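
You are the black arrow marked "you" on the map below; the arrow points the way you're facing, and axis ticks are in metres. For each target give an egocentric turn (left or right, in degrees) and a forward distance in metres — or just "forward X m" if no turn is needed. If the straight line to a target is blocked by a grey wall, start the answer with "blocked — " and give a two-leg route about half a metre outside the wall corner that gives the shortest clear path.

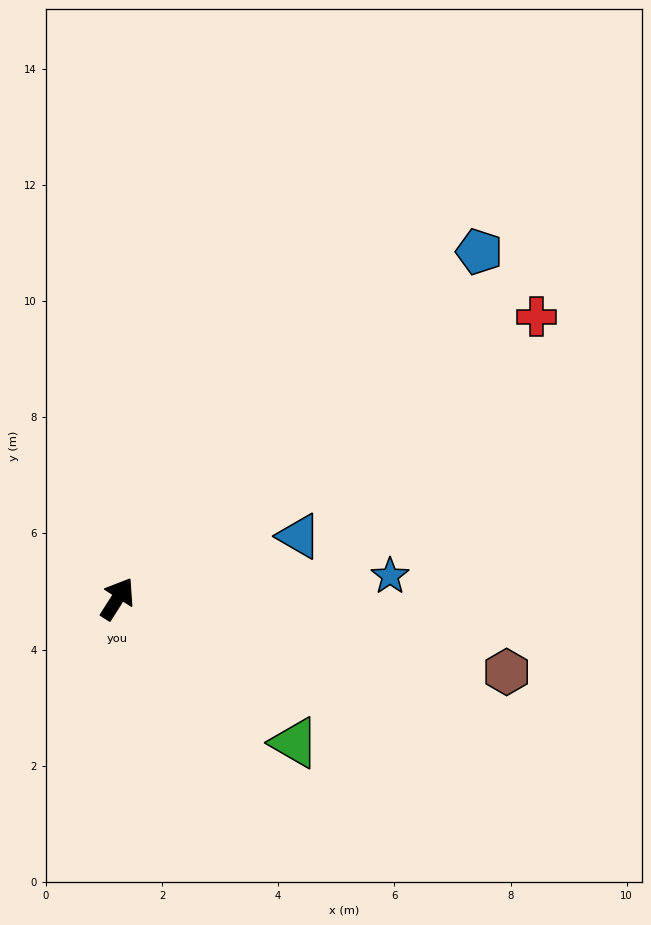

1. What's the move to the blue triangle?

turn right 39°, forward 3.3 m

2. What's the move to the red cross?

turn right 24°, forward 8.7 m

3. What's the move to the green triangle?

turn right 97°, forward 3.9 m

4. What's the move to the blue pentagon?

turn right 14°, forward 8.6 m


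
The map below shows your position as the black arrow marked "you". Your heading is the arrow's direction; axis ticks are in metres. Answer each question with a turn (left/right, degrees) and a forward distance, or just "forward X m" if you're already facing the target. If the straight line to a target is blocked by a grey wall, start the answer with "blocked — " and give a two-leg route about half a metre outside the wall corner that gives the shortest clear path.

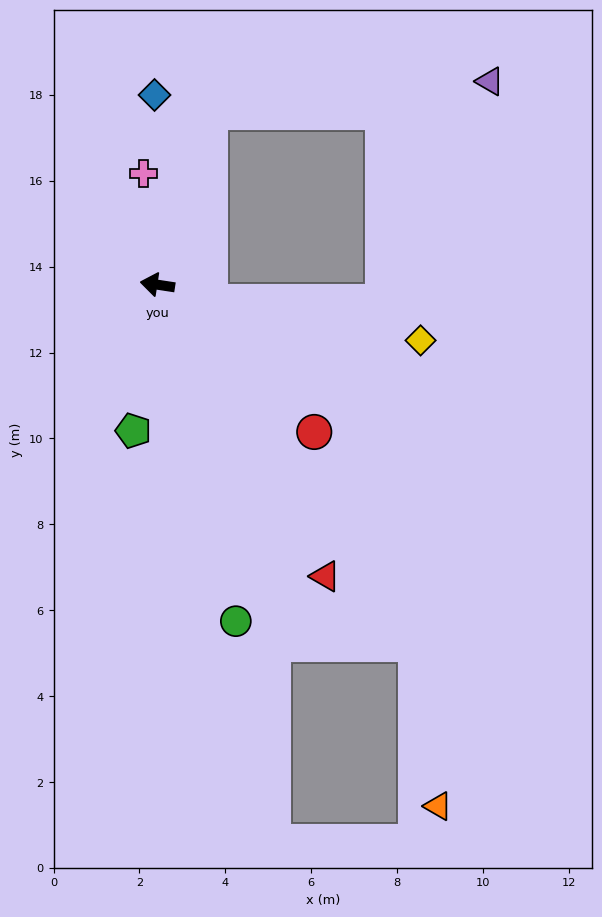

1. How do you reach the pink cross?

turn right 74°, forward 2.6 m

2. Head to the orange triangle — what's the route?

blocked — turn left 135°, forward 10.3 m, then turn right 29°, forward 3.8 m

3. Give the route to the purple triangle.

blocked — turn right 98°, forward 4.2 m, then turn right 67°, forward 6.6 m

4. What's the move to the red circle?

turn left 145°, forward 5.0 m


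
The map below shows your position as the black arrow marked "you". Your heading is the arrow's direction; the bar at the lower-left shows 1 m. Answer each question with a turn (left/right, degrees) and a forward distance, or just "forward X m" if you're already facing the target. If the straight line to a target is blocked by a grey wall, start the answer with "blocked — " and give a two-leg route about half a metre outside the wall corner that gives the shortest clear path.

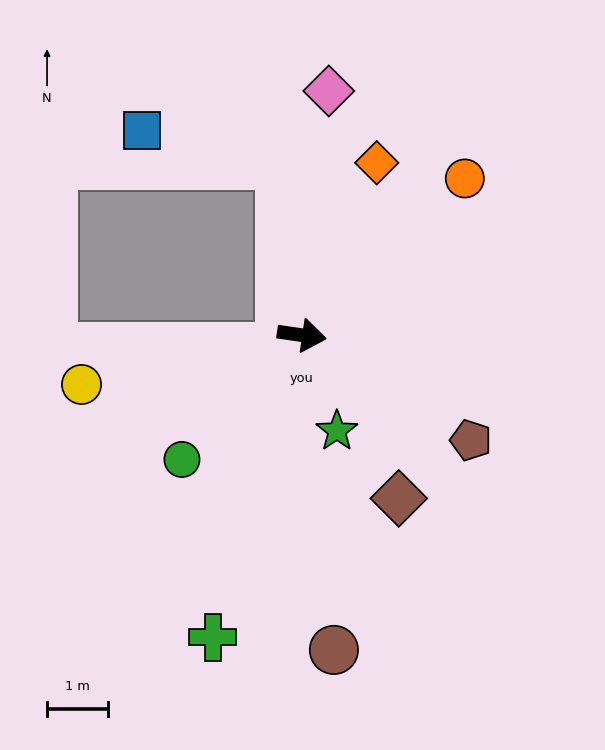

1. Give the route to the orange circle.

turn left 52°, forward 3.7 m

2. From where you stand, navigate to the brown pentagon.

turn right 24°, forward 3.2 m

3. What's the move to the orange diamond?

turn left 75°, forward 3.1 m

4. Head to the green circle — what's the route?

turn right 126°, forward 2.8 m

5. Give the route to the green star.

turn right 62°, forward 1.7 m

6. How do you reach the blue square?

blocked — turn left 105°, forward 2.8 m, then turn left 70°, forward 2.3 m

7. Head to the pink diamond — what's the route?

turn left 92°, forward 4.0 m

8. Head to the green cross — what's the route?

turn right 98°, forward 5.1 m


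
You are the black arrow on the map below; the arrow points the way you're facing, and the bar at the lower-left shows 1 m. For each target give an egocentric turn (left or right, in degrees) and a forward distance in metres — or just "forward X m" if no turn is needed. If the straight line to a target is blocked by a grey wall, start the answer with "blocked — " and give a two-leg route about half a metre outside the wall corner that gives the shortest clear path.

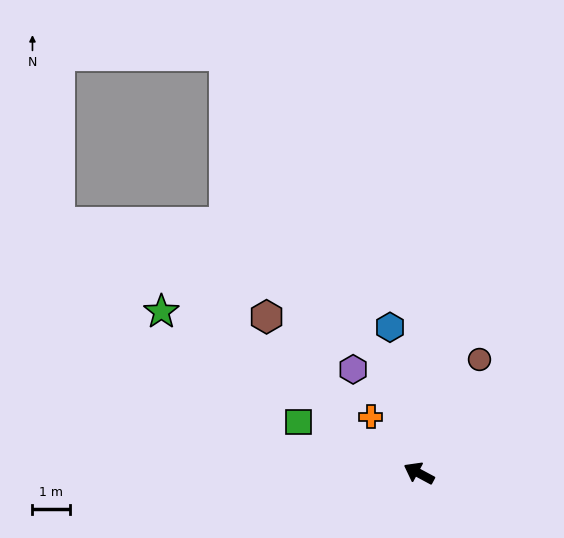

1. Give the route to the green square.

turn left 5°, forward 3.5 m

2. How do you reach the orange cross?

turn right 21°, forward 2.0 m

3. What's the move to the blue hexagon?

turn right 51°, forward 4.0 m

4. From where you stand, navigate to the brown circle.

turn right 90°, forward 3.4 m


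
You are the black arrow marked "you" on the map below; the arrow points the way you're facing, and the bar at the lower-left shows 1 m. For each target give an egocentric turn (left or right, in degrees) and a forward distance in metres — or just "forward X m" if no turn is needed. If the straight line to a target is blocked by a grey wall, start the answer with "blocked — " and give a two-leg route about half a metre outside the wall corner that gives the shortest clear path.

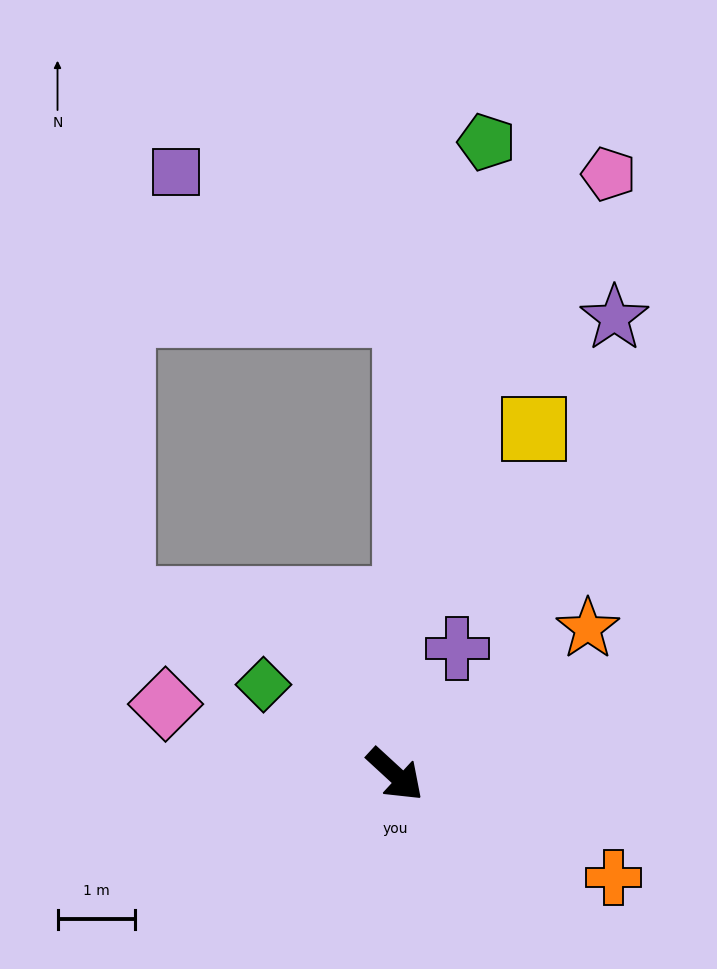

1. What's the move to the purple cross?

turn left 106°, forward 1.8 m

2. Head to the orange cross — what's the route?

turn left 17°, forward 3.1 m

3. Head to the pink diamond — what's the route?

turn right 154°, forward 3.1 m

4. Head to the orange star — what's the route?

turn left 80°, forward 3.1 m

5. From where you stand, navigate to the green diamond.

turn right 172°, forward 2.1 m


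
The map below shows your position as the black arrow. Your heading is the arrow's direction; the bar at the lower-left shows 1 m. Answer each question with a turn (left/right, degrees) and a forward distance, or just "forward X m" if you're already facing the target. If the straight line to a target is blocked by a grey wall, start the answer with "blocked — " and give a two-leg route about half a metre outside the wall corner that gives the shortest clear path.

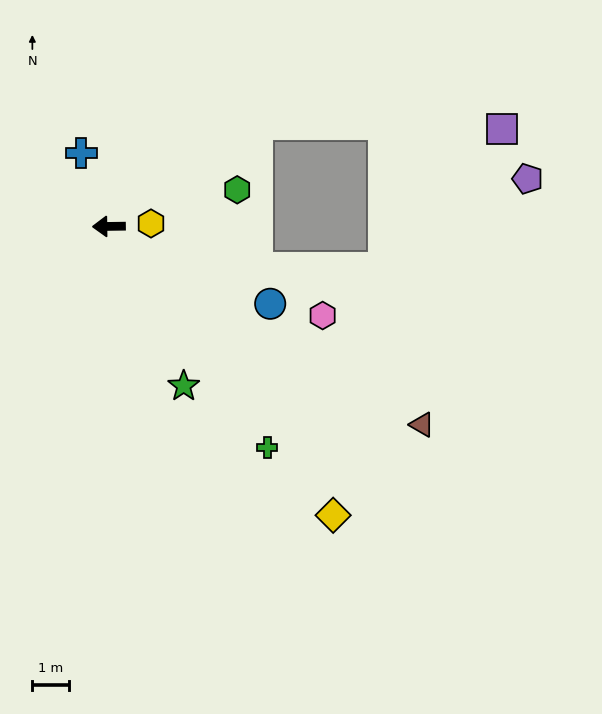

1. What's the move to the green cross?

turn left 125°, forward 7.4 m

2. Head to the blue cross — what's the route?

turn right 70°, forward 2.1 m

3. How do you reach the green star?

turn left 114°, forward 4.8 m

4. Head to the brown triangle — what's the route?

turn left 147°, forward 10.1 m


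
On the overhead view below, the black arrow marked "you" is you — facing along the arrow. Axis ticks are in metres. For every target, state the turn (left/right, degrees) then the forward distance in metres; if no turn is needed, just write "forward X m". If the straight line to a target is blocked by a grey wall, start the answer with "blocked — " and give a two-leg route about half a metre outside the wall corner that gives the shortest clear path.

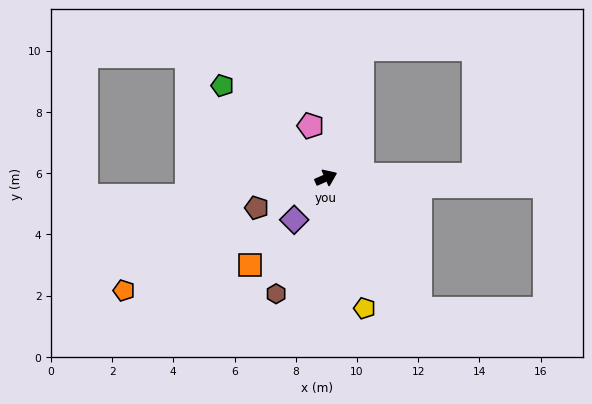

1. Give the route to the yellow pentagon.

turn right 97°, forward 4.4 m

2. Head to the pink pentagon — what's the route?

turn left 83°, forward 1.8 m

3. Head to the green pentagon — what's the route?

turn left 114°, forward 4.5 m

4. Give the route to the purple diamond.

turn right 151°, forward 1.7 m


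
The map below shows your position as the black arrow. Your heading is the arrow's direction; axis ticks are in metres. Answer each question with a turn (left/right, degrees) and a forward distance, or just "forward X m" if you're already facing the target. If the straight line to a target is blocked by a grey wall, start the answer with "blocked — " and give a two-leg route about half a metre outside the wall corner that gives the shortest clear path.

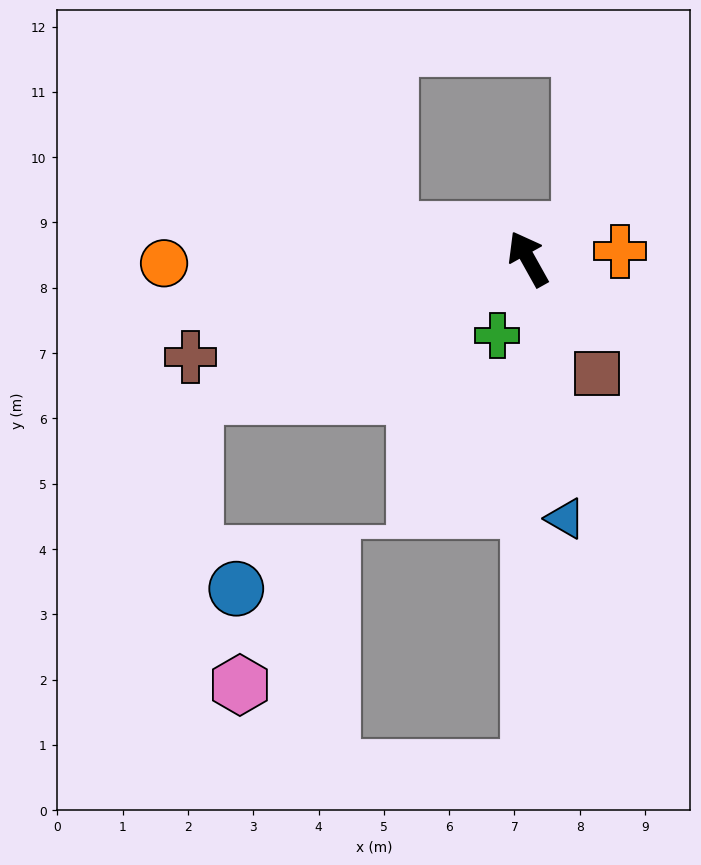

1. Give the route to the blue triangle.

turn left 159°, forward 4.0 m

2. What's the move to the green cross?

turn left 129°, forward 1.3 m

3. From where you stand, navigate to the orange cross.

turn right 115°, forward 1.4 m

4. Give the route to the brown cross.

turn left 77°, forward 5.4 m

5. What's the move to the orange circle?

turn left 62°, forward 5.6 m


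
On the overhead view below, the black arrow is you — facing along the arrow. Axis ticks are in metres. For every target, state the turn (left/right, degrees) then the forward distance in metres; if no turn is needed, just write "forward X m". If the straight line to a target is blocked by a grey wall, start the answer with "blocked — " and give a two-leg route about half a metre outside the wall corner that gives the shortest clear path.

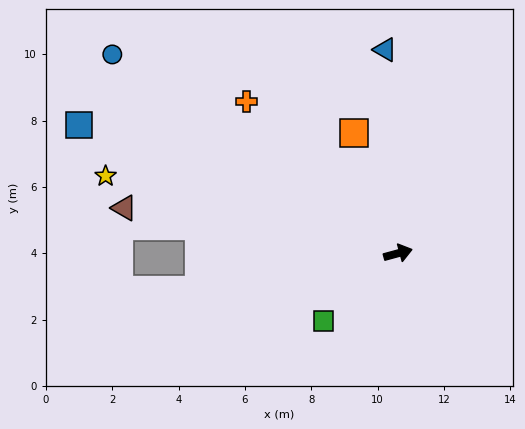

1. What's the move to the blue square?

turn left 143°, forward 10.4 m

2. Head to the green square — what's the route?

turn right 153°, forward 3.0 m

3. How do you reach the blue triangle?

turn left 78°, forward 6.2 m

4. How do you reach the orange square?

turn left 95°, forward 3.9 m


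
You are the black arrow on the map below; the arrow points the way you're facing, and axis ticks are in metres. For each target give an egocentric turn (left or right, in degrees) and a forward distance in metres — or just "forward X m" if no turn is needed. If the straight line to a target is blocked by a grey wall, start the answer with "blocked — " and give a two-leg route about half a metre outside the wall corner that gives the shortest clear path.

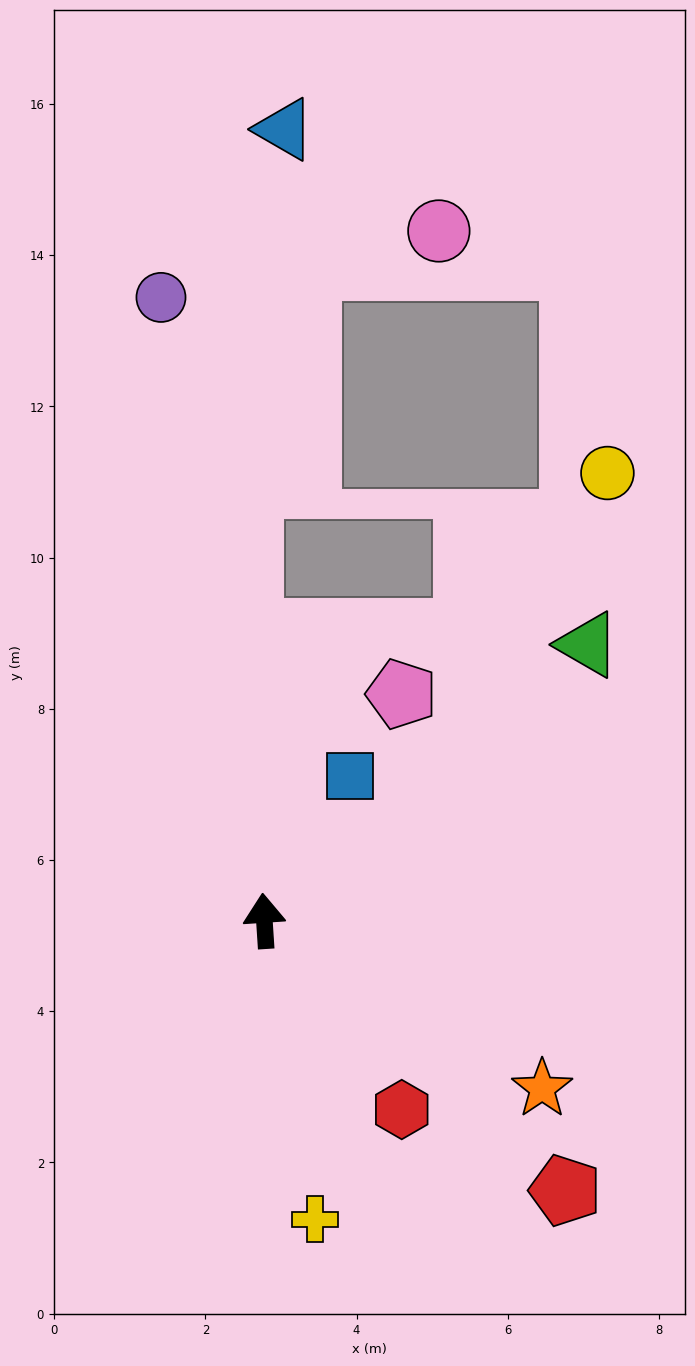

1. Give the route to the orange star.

turn right 125°, forward 4.3 m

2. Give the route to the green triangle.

turn right 53°, forward 5.6 m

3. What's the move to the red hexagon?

turn right 148°, forward 3.1 m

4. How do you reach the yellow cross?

turn right 174°, forward 4.0 m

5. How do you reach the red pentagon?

turn right 136°, forward 5.3 m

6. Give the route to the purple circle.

turn left 6°, forward 8.4 m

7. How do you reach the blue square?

turn right 34°, forward 2.2 m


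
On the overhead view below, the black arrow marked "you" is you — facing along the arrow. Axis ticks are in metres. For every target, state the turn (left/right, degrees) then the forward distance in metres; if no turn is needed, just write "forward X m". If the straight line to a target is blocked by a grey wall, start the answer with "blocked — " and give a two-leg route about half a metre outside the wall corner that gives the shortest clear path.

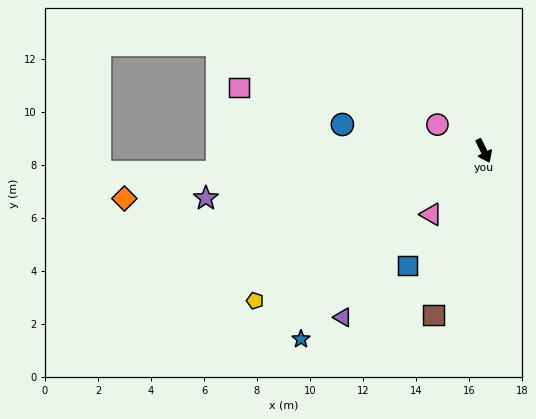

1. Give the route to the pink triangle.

turn right 66°, forward 3.1 m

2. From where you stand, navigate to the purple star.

turn right 106°, forward 10.6 m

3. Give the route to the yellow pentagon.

turn right 83°, forward 10.3 m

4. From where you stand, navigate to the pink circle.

turn right 146°, forward 2.0 m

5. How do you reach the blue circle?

turn right 127°, forward 5.4 m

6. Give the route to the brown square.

turn right 43°, forward 6.5 m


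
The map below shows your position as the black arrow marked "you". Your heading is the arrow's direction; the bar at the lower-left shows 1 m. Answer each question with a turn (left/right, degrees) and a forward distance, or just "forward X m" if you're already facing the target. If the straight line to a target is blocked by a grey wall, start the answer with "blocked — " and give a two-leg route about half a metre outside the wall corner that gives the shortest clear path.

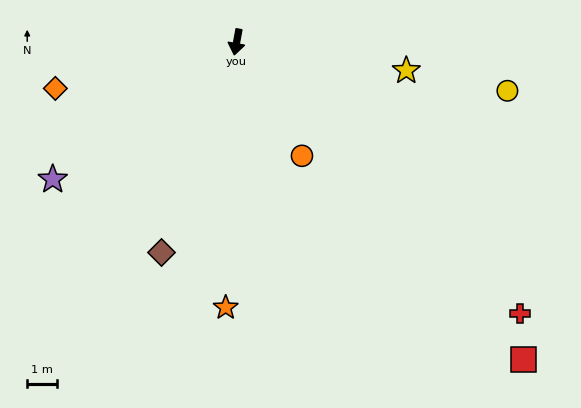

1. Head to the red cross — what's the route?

turn left 57°, forward 13.0 m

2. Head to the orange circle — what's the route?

turn left 40°, forward 4.3 m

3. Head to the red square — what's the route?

turn left 52°, forward 14.2 m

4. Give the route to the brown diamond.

turn right 9°, forward 7.4 m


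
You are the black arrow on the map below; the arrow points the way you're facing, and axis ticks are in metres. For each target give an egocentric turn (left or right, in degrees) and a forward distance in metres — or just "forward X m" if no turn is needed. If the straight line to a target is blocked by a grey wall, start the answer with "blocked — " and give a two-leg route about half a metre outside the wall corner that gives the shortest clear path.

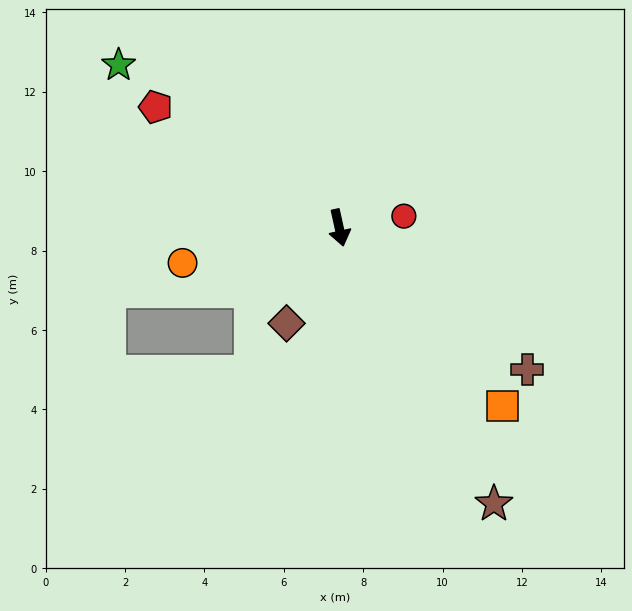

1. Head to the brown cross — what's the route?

turn left 41°, forward 5.9 m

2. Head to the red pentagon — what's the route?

turn right 136°, forward 5.5 m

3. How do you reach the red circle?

turn left 88°, forward 1.7 m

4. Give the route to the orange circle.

turn right 90°, forward 4.0 m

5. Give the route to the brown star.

turn left 17°, forward 8.0 m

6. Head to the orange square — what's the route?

turn left 30°, forward 6.1 m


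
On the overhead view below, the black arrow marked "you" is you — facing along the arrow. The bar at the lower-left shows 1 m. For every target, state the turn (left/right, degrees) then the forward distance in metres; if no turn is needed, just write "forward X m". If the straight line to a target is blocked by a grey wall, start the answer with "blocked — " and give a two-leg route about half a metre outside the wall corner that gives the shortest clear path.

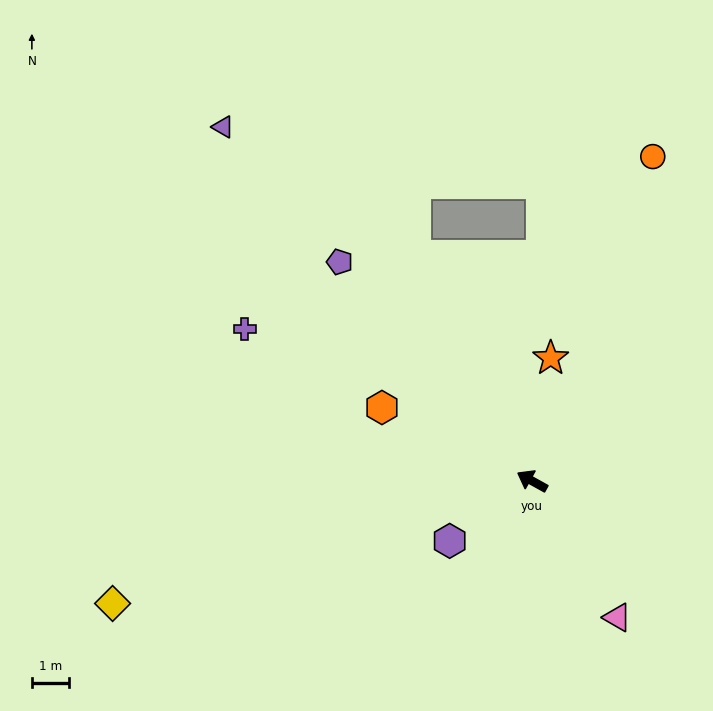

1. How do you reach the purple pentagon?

turn right 20°, forward 7.9 m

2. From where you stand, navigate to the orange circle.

turn right 81°, forward 9.3 m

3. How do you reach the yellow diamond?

turn left 45°, forward 11.8 m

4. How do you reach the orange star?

turn right 70°, forward 3.4 m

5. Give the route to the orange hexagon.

turn left 3°, forward 4.5 m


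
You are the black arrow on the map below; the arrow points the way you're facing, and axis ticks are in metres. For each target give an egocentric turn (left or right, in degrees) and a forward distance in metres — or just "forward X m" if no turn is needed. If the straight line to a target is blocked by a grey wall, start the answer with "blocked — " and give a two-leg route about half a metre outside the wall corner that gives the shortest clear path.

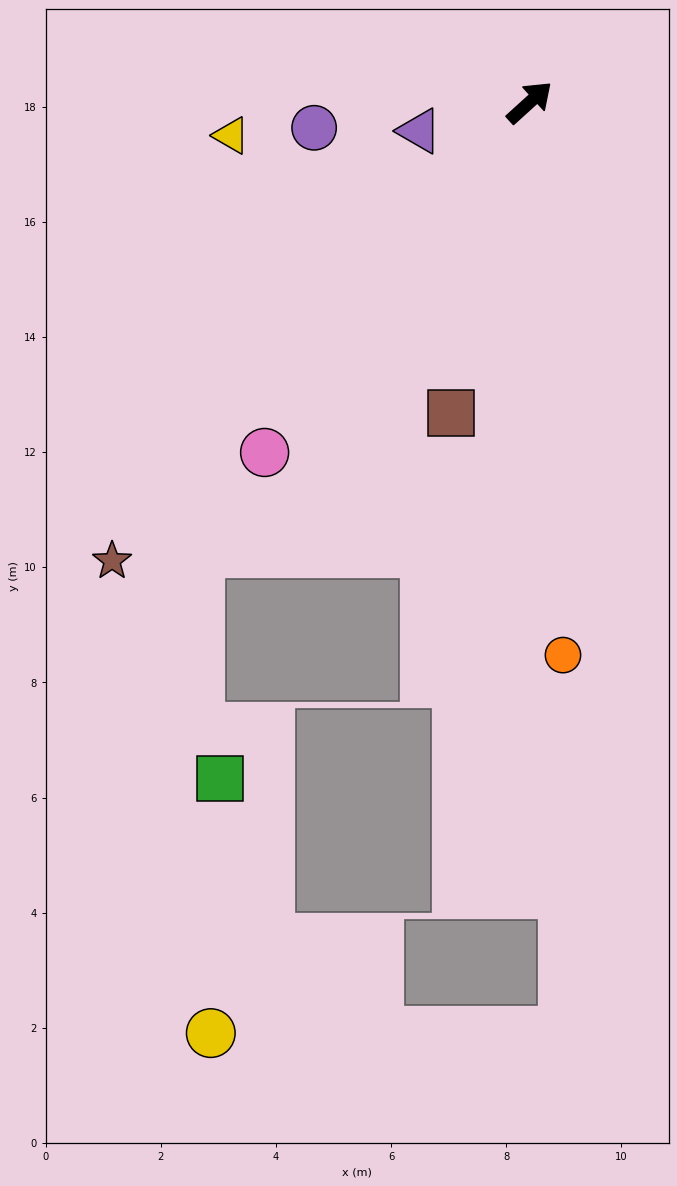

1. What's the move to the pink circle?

turn right 169°, forward 7.6 m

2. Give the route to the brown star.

turn right 175°, forward 10.8 m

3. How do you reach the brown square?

turn right 146°, forward 5.6 m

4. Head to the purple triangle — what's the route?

turn left 152°, forward 2.0 m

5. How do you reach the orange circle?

turn right 129°, forward 9.6 m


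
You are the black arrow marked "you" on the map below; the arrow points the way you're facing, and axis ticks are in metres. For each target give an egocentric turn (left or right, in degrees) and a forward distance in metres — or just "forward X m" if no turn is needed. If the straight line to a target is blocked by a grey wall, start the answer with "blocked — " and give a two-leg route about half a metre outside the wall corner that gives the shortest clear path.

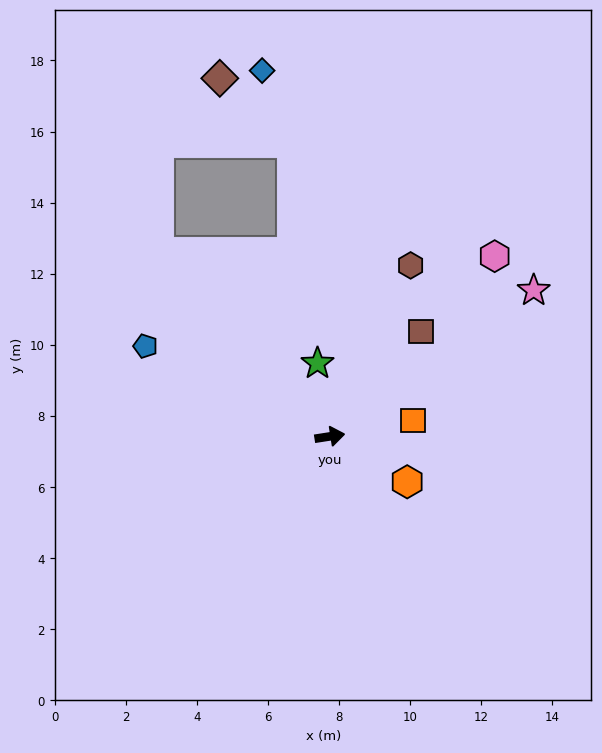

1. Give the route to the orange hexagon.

turn right 39°, forward 2.5 m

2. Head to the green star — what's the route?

turn left 91°, forward 2.1 m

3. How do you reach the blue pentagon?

turn left 145°, forward 5.8 m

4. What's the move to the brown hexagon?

turn left 56°, forward 5.3 m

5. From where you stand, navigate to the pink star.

turn left 27°, forward 7.1 m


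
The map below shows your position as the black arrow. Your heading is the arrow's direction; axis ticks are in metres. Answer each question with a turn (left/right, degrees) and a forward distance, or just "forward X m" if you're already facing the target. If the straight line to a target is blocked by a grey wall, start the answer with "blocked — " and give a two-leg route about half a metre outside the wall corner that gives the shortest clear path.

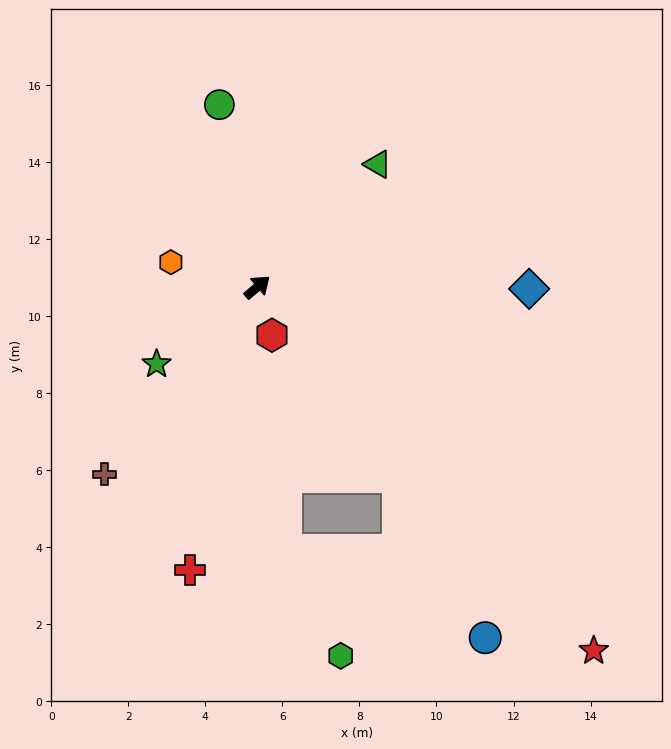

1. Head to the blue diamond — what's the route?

turn right 41°, forward 7.1 m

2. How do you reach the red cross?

turn right 144°, forward 7.6 m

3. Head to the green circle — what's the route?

turn left 62°, forward 4.8 m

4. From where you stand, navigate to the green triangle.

turn left 5°, forward 4.5 m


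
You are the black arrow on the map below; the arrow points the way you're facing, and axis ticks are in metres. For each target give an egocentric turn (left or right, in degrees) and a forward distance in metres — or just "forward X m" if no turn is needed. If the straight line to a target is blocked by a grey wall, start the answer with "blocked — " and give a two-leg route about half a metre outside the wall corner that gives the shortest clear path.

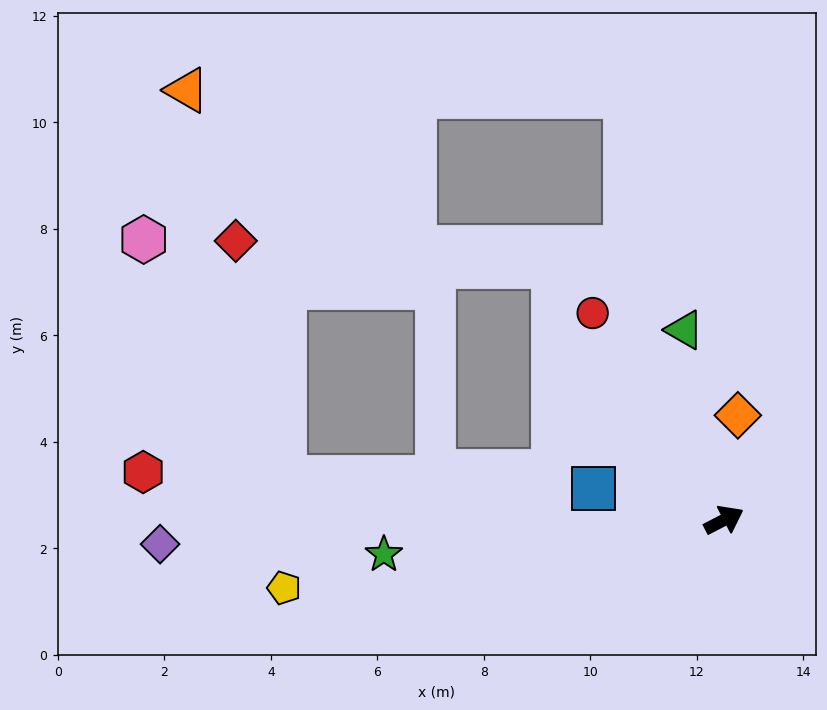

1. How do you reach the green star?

turn left 158°, forward 6.4 m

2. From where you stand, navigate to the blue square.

turn left 139°, forward 2.5 m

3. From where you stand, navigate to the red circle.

turn left 95°, forward 4.6 m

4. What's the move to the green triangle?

turn left 74°, forward 3.6 m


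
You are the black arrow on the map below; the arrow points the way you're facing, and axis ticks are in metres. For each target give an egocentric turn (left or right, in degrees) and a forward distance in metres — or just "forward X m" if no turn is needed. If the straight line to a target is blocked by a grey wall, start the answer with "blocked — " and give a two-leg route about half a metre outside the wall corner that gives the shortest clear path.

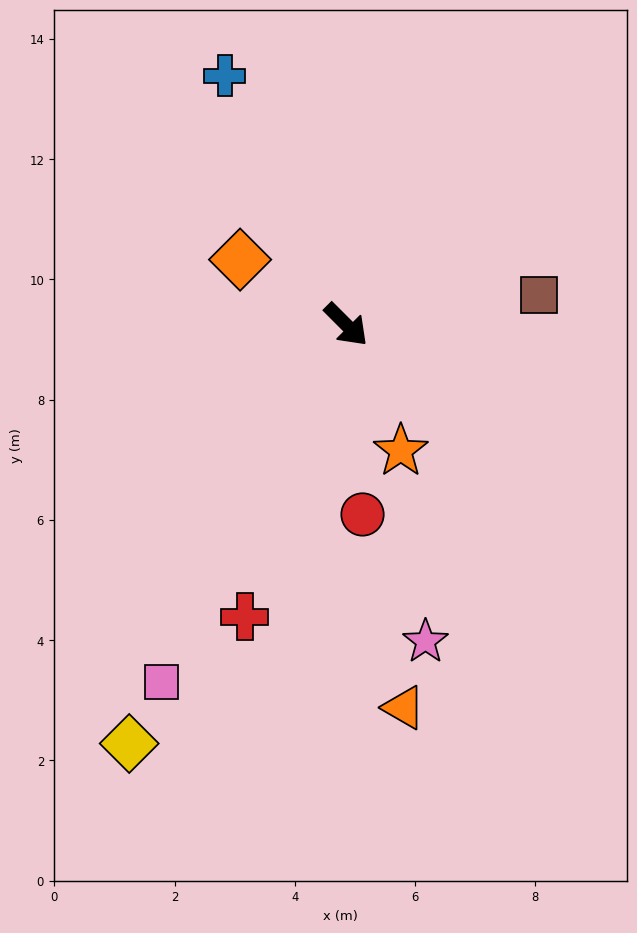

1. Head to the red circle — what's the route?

turn right 40°, forward 3.2 m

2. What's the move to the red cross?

turn right 64°, forward 5.1 m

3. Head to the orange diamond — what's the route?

turn right 167°, forward 2.1 m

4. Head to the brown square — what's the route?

turn left 54°, forward 3.2 m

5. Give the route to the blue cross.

turn left 161°, forward 4.6 m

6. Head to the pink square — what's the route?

turn right 72°, forward 6.7 m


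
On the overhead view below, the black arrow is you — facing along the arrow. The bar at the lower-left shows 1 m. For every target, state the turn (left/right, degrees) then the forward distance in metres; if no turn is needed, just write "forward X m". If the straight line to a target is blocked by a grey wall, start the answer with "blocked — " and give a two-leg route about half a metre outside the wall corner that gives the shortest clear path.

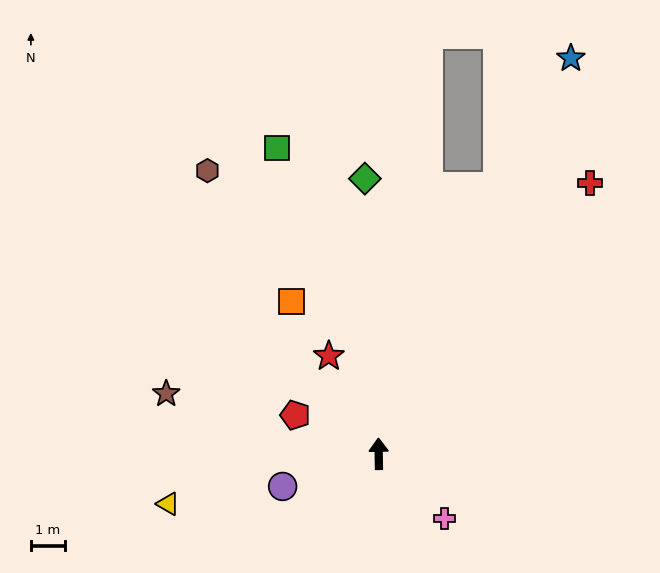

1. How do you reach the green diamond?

forward 8.1 m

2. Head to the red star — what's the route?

turn left 26°, forward 3.2 m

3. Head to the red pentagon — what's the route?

turn left 64°, forward 2.7 m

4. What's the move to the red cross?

turn right 39°, forward 10.1 m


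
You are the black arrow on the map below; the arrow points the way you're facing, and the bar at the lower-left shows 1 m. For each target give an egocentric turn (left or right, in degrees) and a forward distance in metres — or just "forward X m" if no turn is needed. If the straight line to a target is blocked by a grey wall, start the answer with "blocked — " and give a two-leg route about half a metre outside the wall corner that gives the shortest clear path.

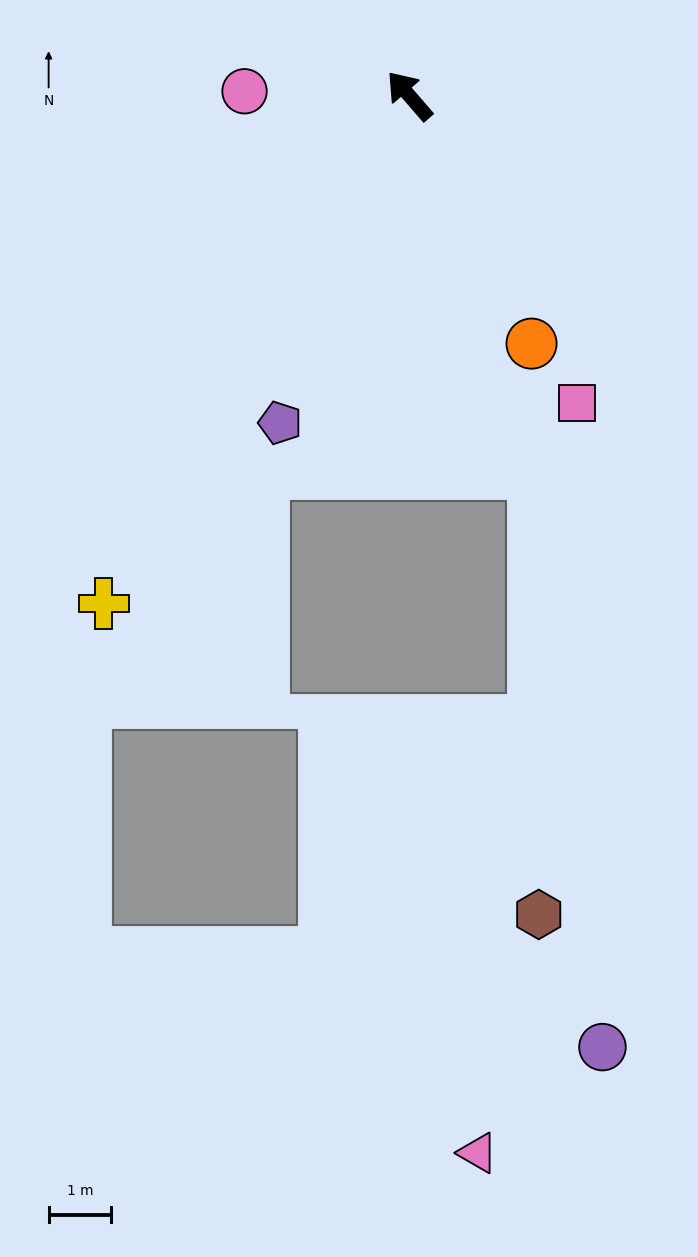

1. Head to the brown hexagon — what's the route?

blocked — turn left 157°, forward 6.3 m, then turn right 17°, forward 7.0 m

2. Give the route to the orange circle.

turn left 165°, forward 4.4 m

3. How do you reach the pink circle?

turn left 48°, forward 2.6 m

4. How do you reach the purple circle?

blocked — turn left 157°, forward 6.3 m, then turn right 11°, forward 9.2 m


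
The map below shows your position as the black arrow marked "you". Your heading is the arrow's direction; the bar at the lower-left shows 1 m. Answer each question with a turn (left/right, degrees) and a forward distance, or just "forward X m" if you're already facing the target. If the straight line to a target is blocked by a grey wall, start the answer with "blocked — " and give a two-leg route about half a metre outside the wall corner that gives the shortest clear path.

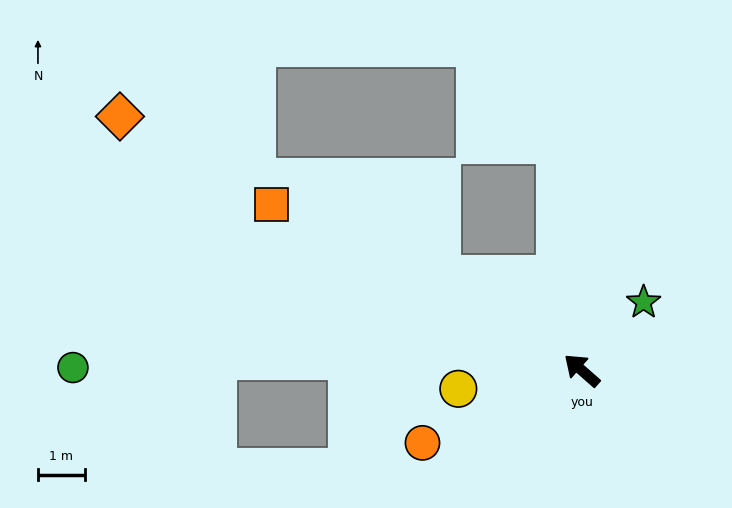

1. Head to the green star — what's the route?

turn right 91°, forward 2.0 m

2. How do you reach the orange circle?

turn left 66°, forward 3.8 m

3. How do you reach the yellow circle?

turn left 50°, forward 2.7 m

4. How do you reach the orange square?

turn left 13°, forward 7.6 m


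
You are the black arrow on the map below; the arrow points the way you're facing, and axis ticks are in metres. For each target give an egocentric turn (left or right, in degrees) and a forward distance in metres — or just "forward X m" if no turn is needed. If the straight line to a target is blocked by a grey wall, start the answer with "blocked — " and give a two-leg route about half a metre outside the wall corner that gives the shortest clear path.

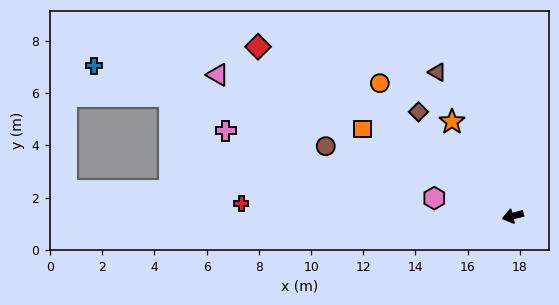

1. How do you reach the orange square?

turn right 44°, forward 6.6 m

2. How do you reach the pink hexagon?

turn right 27°, forward 3.1 m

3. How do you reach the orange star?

turn right 71°, forward 4.3 m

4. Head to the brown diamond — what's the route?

turn right 62°, forward 5.4 m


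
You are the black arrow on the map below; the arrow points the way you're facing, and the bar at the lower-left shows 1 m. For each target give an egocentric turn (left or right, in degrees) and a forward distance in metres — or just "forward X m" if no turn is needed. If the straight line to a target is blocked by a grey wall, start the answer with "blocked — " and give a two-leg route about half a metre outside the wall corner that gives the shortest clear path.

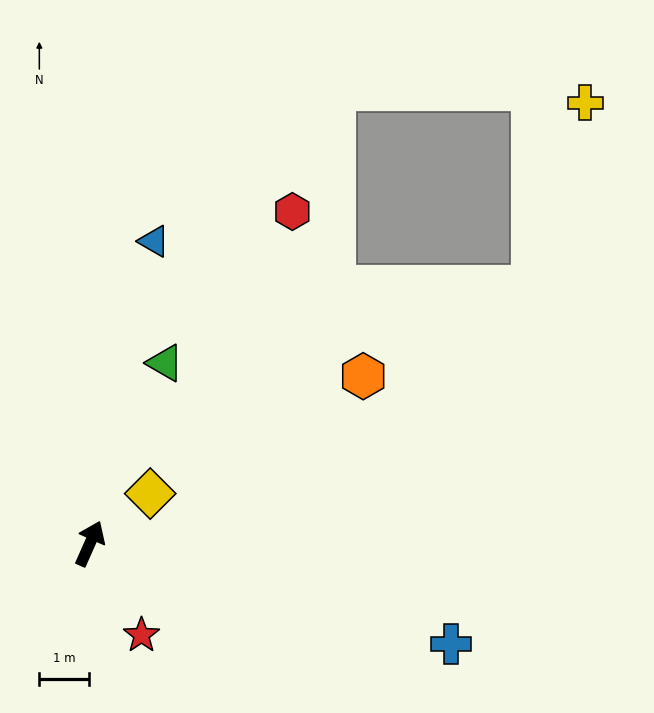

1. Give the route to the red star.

turn right 127°, forward 2.1 m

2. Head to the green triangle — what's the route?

forward 3.9 m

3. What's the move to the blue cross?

turn right 82°, forward 7.5 m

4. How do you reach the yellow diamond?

turn right 27°, forward 1.6 m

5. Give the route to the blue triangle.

turn left 12°, forward 6.2 m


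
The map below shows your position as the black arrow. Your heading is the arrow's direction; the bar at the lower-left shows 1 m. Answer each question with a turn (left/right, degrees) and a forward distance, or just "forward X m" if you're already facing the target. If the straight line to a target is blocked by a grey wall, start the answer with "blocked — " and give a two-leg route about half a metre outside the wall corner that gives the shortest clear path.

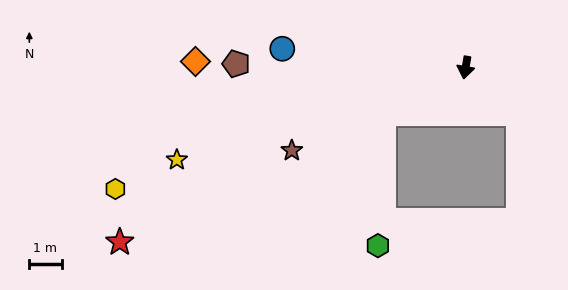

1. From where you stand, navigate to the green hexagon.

blocked — turn right 52°, forward 2.9 m, then turn left 60°, forward 4.1 m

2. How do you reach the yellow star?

turn right 63°, forward 9.4 m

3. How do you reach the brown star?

turn right 55°, forward 6.0 m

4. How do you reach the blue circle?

turn right 86°, forward 5.7 m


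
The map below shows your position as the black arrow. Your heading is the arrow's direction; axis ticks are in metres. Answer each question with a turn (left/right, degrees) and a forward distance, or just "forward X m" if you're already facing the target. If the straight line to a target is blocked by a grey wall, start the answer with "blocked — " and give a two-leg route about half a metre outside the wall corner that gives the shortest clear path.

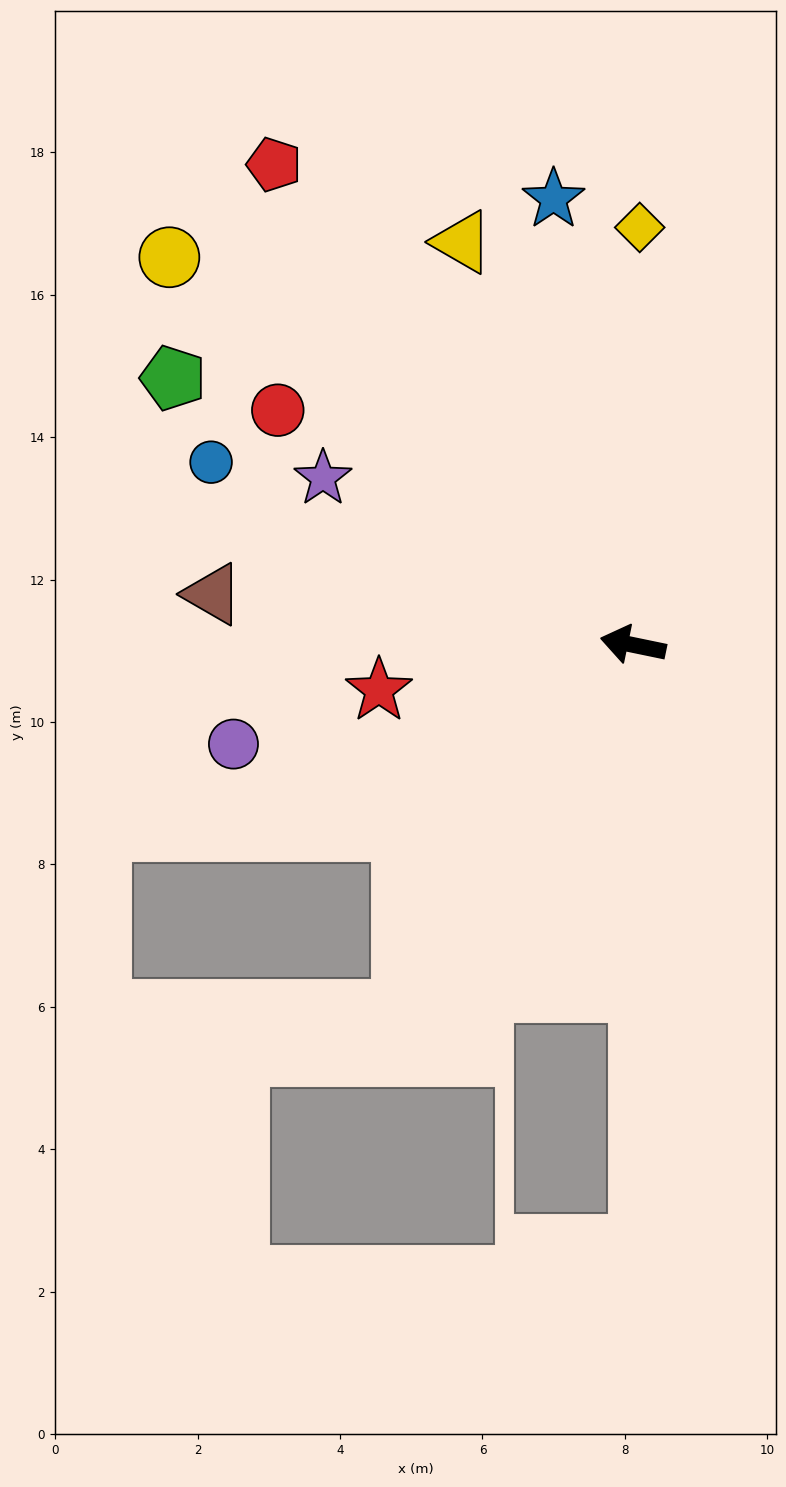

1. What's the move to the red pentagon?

turn right 42°, forward 8.4 m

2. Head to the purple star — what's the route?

turn right 17°, forward 4.9 m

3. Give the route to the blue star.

turn right 68°, forward 6.4 m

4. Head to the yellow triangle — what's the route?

turn right 55°, forward 6.1 m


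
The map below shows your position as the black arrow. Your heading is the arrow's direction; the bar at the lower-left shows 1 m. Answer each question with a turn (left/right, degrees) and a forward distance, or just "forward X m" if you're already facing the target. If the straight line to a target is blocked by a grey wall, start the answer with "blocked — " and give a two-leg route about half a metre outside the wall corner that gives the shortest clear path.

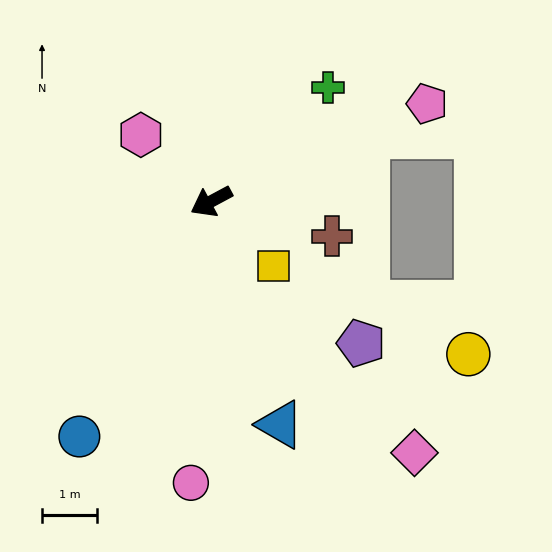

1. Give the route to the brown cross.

turn left 136°, forward 2.3 m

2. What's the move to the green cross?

turn right 164°, forward 3.0 m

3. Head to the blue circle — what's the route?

turn left 32°, forward 4.9 m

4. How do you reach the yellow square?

turn left 106°, forward 1.6 m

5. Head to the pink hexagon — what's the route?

turn right 72°, forward 1.8 m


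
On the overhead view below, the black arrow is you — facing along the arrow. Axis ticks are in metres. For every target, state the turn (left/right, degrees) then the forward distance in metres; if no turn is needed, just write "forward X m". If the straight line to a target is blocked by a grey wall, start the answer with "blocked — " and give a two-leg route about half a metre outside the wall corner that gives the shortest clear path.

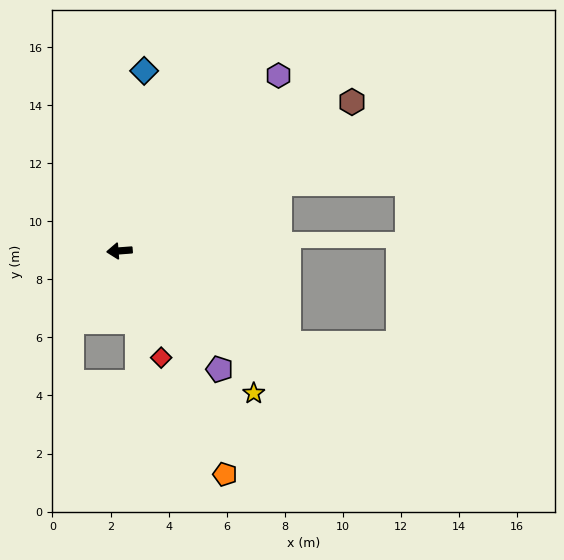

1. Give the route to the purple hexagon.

turn right 137°, forward 8.2 m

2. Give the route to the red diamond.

turn left 107°, forward 3.9 m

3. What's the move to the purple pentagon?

turn left 126°, forward 5.3 m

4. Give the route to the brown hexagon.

turn right 152°, forward 9.5 m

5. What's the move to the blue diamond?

turn right 102°, forward 6.3 m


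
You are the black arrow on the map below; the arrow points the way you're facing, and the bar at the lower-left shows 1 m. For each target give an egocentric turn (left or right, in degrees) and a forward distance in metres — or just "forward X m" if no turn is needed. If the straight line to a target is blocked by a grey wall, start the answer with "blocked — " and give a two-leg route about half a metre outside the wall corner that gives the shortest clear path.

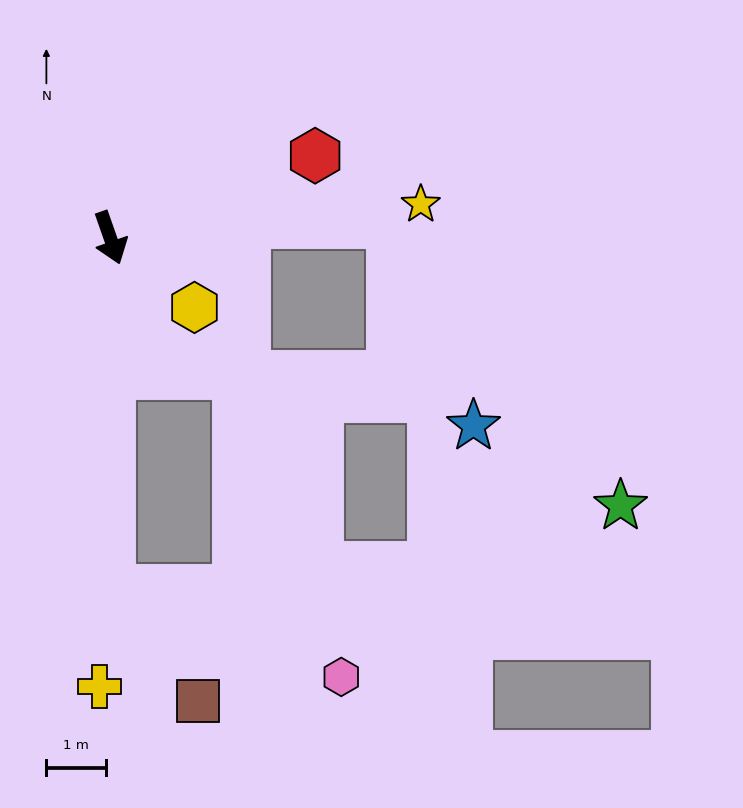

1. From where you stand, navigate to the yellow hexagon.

turn left 31°, forward 1.8 m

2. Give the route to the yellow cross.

turn right 21°, forward 7.5 m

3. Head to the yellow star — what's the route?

turn left 77°, forward 5.2 m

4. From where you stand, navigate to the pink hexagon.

blocked — turn right 19°, forward 5.9 m, then turn left 69°, forward 4.1 m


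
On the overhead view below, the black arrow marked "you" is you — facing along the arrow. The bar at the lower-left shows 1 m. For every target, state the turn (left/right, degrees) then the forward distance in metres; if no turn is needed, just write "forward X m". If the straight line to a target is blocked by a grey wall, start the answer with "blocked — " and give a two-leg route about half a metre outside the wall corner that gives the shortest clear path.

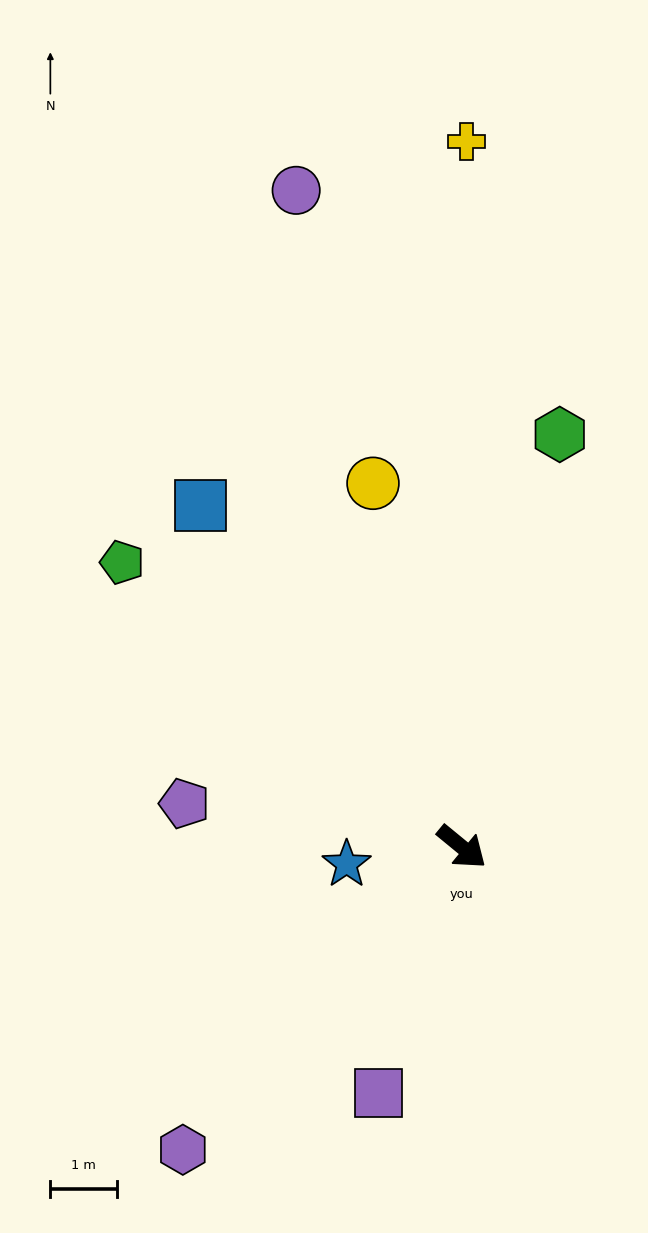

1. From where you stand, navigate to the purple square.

turn right 69°, forward 3.9 m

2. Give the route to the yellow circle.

turn left 143°, forward 5.6 m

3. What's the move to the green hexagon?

turn left 116°, forward 6.4 m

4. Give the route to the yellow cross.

turn left 129°, forward 10.6 m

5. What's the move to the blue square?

turn left 167°, forward 6.4 m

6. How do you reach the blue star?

turn right 132°, forward 1.7 m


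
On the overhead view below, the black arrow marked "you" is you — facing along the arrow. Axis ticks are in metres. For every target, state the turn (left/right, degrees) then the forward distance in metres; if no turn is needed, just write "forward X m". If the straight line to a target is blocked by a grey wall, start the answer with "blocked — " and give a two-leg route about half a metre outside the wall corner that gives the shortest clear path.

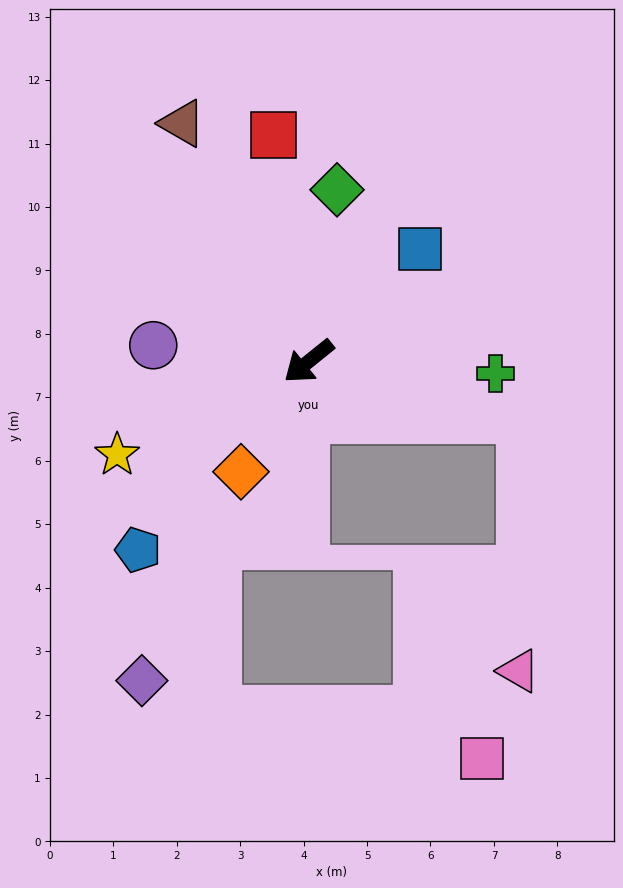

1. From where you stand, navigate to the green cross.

turn left 137°, forward 3.0 m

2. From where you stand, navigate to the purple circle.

turn right 45°, forward 2.5 m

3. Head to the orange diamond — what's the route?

turn left 20°, forward 2.0 m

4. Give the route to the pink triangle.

blocked — turn left 127°, forward 3.5 m, then turn right 77°, forward 4.0 m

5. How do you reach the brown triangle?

turn right 101°, forward 4.2 m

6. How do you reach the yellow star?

turn right 13°, forward 3.4 m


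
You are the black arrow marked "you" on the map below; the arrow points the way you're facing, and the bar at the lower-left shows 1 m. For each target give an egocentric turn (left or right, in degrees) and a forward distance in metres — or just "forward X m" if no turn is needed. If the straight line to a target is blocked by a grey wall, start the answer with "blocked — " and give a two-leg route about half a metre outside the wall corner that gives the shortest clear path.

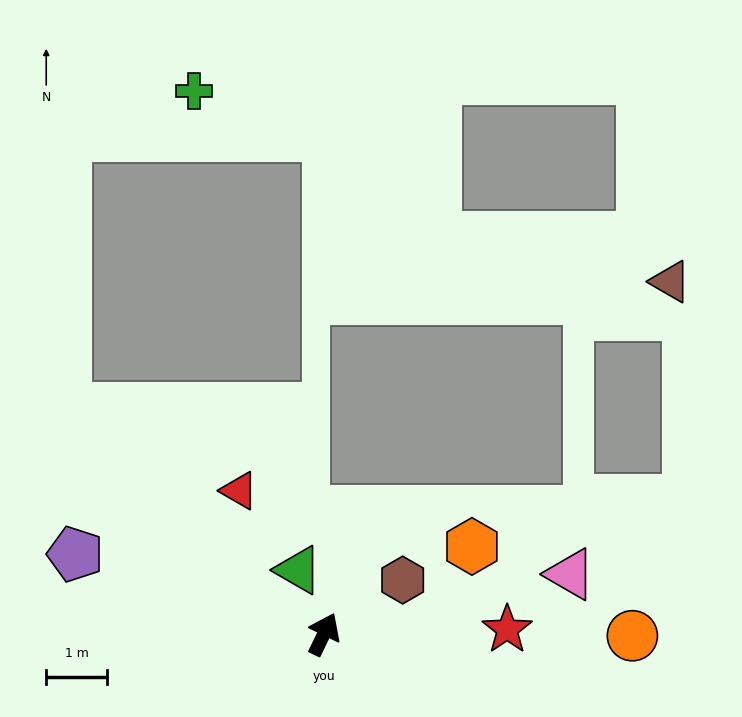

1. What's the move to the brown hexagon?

turn right 30°, forward 1.6 m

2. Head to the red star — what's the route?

turn right 63°, forward 3.0 m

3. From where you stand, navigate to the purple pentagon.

turn left 98°, forward 4.3 m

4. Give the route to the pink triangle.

turn right 51°, forward 4.2 m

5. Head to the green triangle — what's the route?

turn left 48°, forward 1.1 m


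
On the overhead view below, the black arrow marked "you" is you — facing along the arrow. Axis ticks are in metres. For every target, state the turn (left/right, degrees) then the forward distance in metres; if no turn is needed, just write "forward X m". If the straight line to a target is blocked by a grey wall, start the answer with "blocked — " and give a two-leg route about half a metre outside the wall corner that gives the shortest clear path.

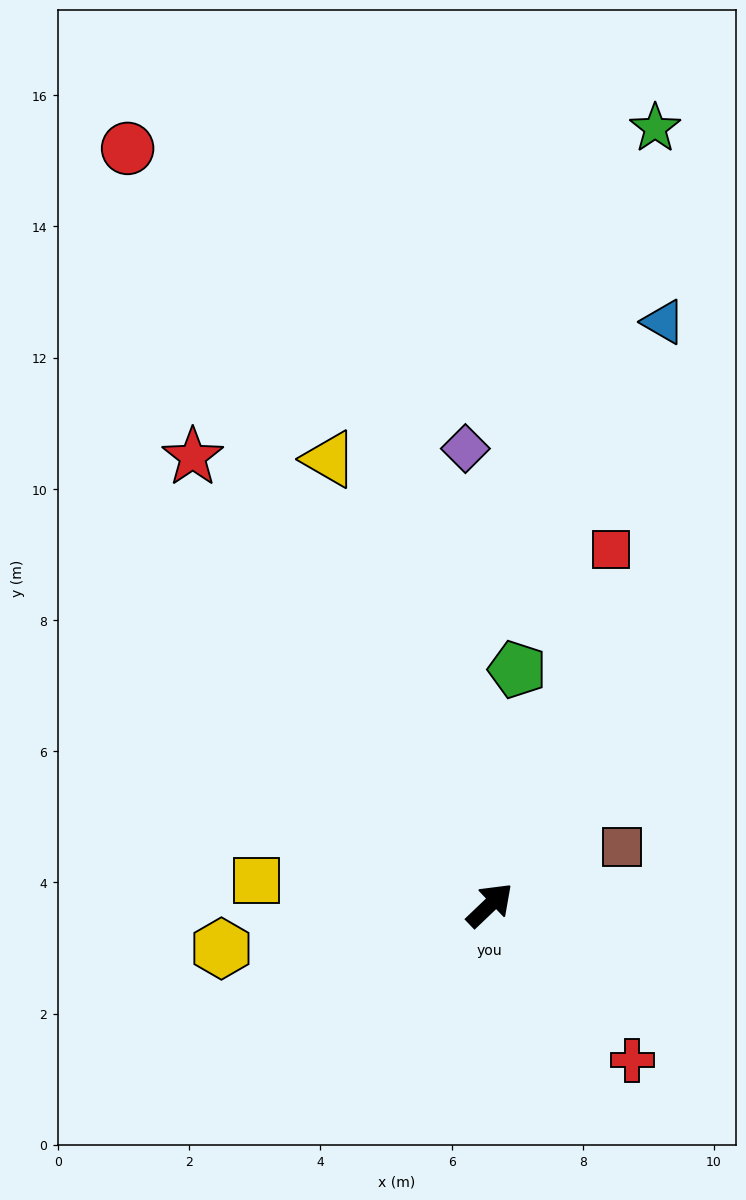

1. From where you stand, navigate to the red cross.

turn right 91°, forward 3.2 m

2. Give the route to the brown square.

turn right 20°, forward 2.2 m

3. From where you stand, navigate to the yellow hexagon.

turn left 146°, forward 4.1 m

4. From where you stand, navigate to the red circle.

turn left 72°, forward 12.8 m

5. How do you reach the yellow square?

turn left 130°, forward 3.6 m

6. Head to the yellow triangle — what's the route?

turn left 66°, forward 7.2 m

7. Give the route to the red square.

turn left 27°, forward 5.7 m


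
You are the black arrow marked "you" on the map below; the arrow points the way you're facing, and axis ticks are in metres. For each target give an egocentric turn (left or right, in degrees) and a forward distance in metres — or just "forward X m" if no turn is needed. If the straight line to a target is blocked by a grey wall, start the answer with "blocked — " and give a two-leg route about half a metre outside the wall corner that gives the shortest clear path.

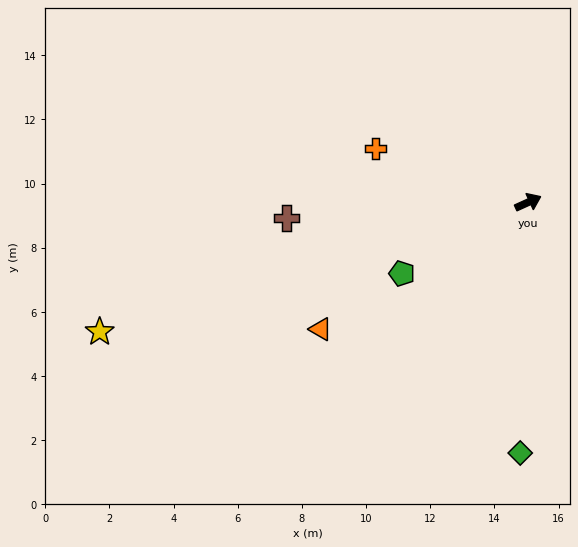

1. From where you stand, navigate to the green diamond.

turn right 116°, forward 7.8 m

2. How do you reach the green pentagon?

turn right 175°, forward 4.5 m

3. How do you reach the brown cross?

turn left 159°, forward 7.5 m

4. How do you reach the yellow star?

turn left 172°, forward 13.9 m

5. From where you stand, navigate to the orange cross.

turn left 136°, forward 5.0 m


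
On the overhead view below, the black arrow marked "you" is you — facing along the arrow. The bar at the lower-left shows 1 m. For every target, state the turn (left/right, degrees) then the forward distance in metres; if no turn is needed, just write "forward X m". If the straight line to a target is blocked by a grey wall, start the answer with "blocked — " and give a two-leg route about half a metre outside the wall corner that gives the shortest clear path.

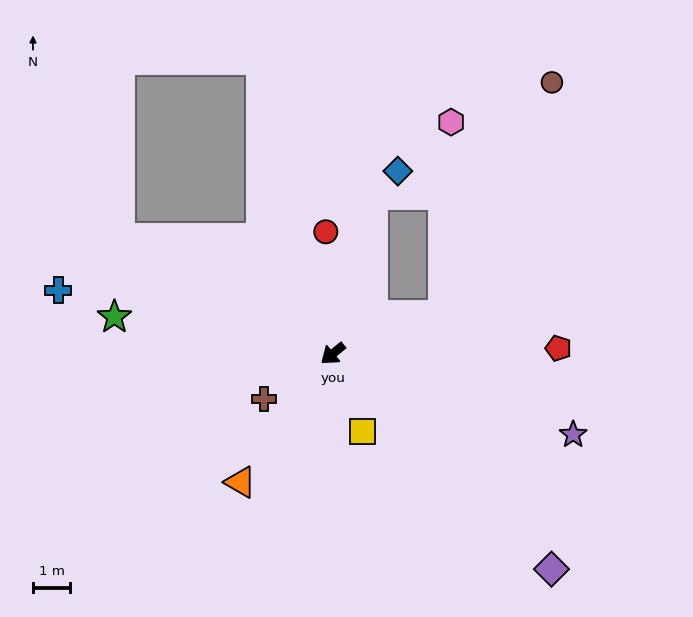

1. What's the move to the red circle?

turn right 126°, forward 3.3 m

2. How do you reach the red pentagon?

turn left 142°, forward 6.1 m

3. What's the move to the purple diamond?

turn left 96°, forward 8.3 m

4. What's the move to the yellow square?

turn left 71°, forward 2.3 m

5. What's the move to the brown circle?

blocked — turn left 160°, forward 3.2 m, then turn left 46°, forward 6.9 m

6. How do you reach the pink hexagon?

blocked — turn left 160°, forward 3.2 m, then turn left 68°, forward 5.2 m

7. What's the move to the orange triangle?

turn left 15°, forward 4.3 m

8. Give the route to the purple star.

turn left 122°, forward 6.9 m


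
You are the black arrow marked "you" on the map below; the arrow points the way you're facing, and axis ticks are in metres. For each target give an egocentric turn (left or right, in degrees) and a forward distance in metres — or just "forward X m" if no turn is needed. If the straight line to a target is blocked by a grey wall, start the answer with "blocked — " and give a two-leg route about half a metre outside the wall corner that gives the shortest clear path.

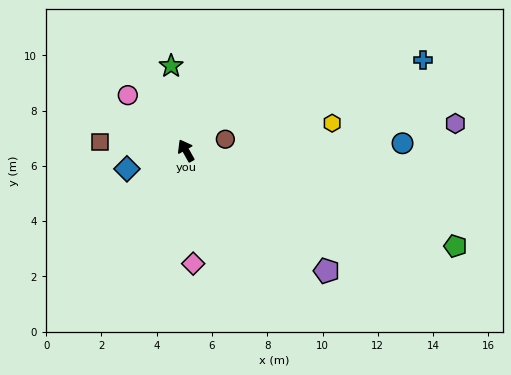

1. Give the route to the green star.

turn right 19°, forward 3.1 m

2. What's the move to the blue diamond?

turn left 78°, forward 2.2 m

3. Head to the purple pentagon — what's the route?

turn right 160°, forward 6.7 m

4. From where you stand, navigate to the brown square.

turn left 55°, forward 3.1 m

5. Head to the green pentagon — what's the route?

turn right 139°, forward 10.3 m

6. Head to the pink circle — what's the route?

turn left 17°, forward 2.9 m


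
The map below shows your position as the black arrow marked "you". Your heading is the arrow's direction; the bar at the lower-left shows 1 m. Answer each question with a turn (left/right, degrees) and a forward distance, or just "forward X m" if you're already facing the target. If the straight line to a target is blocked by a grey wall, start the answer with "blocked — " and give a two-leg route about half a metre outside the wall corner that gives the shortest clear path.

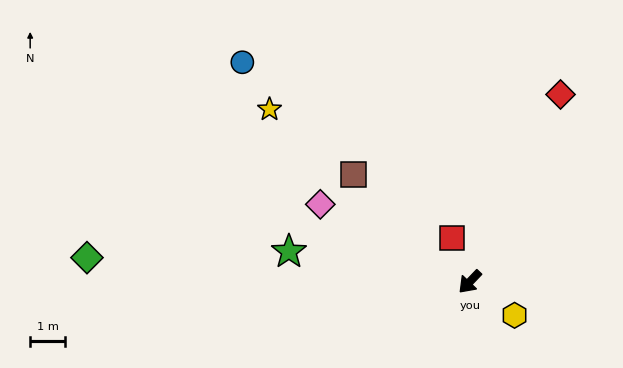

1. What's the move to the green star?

turn right 56°, forward 5.2 m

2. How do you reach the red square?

turn right 115°, forward 1.3 m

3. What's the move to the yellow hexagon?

turn left 97°, forward 1.6 m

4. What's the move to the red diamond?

turn right 162°, forward 5.9 m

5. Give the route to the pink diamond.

turn right 74°, forward 4.8 m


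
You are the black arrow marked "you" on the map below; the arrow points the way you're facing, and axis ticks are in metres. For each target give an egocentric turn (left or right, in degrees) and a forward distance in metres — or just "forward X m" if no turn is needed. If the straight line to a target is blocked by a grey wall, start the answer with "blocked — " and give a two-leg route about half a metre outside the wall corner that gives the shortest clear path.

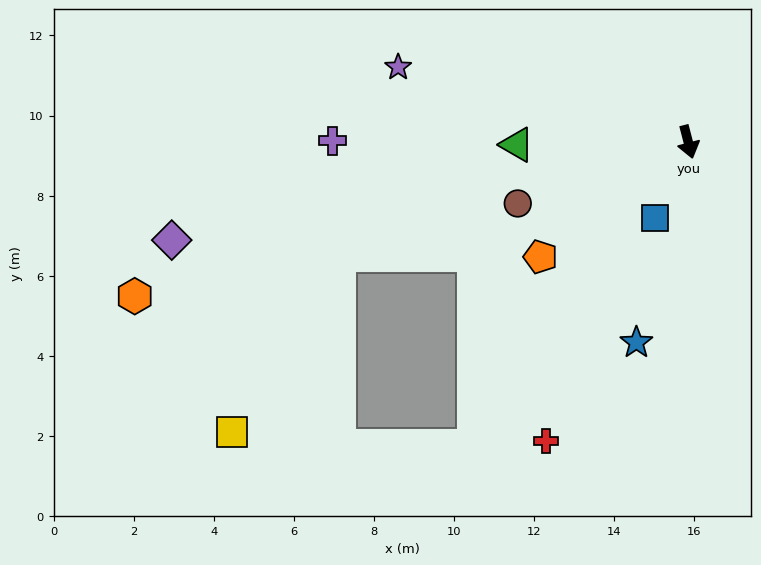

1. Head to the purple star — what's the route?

turn right 119°, forward 7.5 m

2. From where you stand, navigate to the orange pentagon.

turn right 67°, forward 4.7 m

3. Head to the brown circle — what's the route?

turn right 85°, forward 4.5 m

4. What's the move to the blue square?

turn right 38°, forward 2.1 m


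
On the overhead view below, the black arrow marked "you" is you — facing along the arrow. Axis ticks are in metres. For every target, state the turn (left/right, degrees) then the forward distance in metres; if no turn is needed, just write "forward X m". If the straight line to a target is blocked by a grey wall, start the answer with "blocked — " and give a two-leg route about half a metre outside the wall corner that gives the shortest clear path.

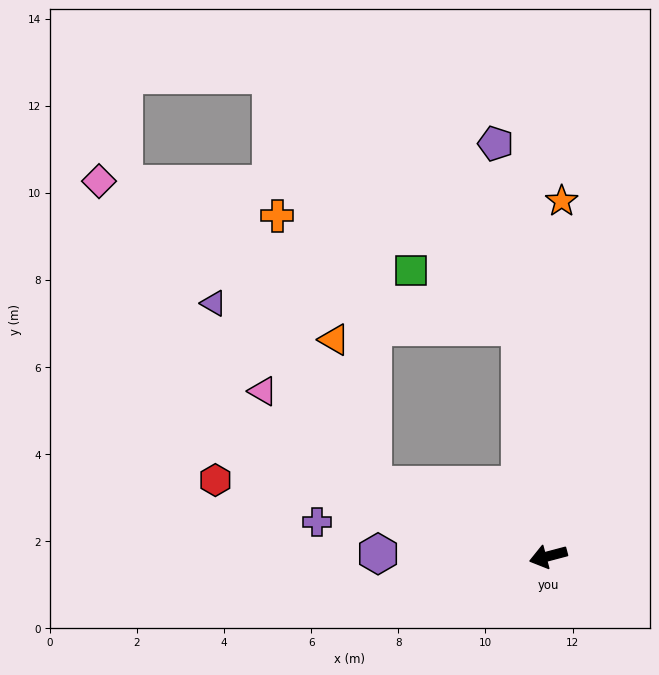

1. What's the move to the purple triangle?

blocked — turn right 98°, forward 5.3 m, then turn left 79°, forward 7.0 m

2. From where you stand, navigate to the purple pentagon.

turn right 98°, forward 9.5 m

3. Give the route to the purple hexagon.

turn right 16°, forward 3.9 m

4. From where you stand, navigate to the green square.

blocked — turn right 98°, forward 5.3 m, then turn left 55°, forward 2.8 m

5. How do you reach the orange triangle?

blocked — turn right 37°, forward 4.3 m, then turn right 53°, forward 3.5 m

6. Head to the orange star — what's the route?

turn right 107°, forward 8.2 m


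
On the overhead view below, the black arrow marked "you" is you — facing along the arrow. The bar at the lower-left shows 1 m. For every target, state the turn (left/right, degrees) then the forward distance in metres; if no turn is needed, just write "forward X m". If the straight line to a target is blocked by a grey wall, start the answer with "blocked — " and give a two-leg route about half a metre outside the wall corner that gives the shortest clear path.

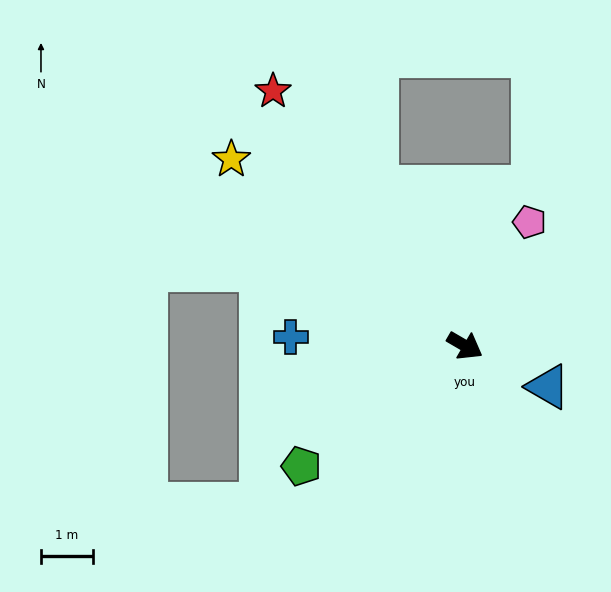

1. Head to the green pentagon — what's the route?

turn right 113°, forward 3.9 m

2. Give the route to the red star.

turn left 157°, forward 6.1 m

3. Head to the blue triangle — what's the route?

turn left 4°, forward 1.8 m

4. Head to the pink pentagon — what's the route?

turn left 93°, forward 2.7 m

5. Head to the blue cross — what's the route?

turn right 153°, forward 3.3 m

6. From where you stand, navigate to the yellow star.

turn left 172°, forward 5.7 m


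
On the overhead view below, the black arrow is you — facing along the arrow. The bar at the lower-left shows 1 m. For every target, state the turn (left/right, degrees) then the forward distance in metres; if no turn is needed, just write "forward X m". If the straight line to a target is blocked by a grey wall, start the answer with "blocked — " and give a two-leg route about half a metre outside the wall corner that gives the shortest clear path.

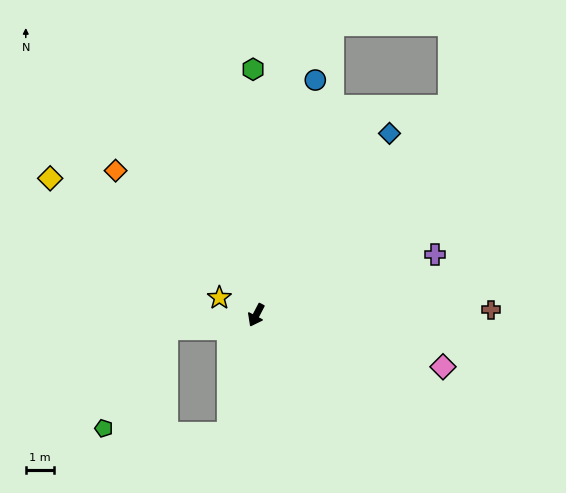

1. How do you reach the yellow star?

turn right 88°, forward 1.5 m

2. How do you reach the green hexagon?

turn right 152°, forward 8.8 m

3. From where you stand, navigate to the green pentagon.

blocked — turn right 54°, forward 3.2 m, then turn left 49°, forward 4.2 m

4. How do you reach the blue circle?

turn right 167°, forward 8.7 m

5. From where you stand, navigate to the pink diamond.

turn left 102°, forward 6.9 m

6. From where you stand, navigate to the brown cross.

turn left 119°, forward 8.4 m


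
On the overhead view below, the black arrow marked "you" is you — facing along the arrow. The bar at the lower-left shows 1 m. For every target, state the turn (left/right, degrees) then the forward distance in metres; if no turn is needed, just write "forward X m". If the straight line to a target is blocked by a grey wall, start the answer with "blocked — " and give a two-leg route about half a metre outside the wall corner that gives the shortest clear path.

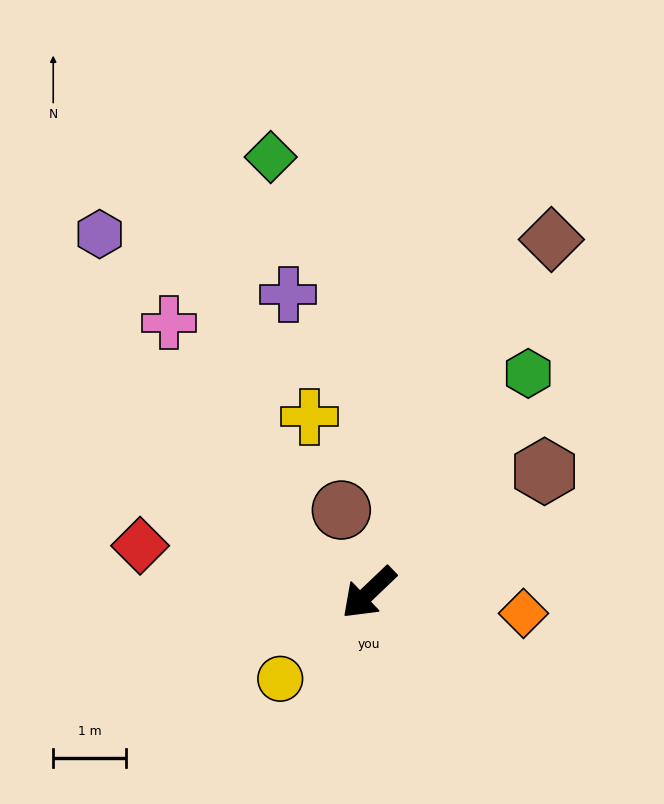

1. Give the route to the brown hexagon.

turn left 171°, forward 2.9 m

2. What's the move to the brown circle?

turn right 115°, forward 1.2 m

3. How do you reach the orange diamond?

turn left 129°, forward 2.2 m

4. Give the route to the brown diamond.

turn right 161°, forward 5.5 m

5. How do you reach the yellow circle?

forward 1.7 m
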